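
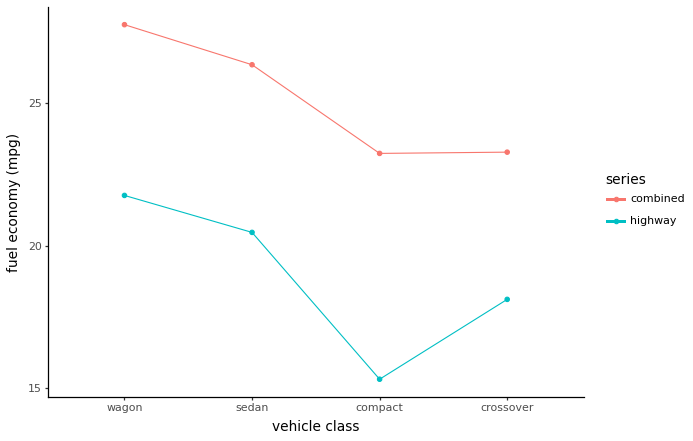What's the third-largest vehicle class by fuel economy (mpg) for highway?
Top 4 for highway: wagon ≈ 22, sedan ≈ 20, crossover ≈ 18, compact ≈ 16.

crossover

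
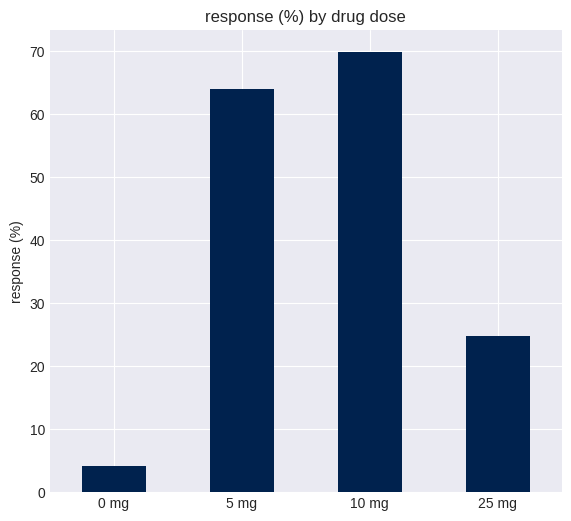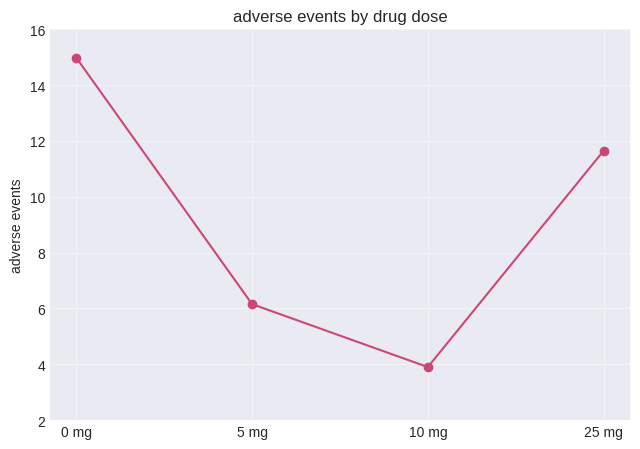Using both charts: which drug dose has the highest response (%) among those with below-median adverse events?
Chart 2 median adverse events ≈ 8; below-median drug doses: 5 mg, 10 mg. Among those, 10 mg has the highest response (%) (≈ 70).

10 mg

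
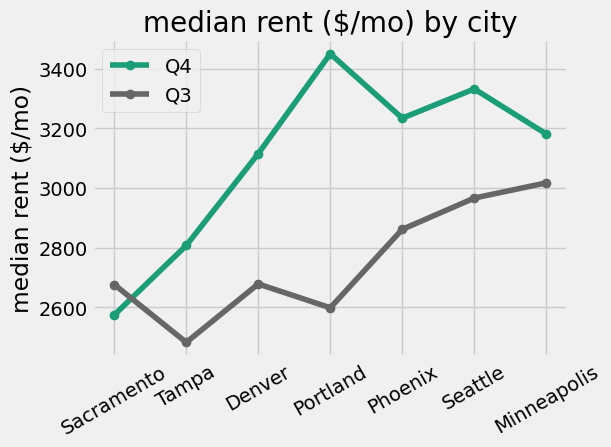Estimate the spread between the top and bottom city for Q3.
≈ 500

Max Minneapolis ≈ 3000, min Tampa ≈ 2500; range ≈ 500.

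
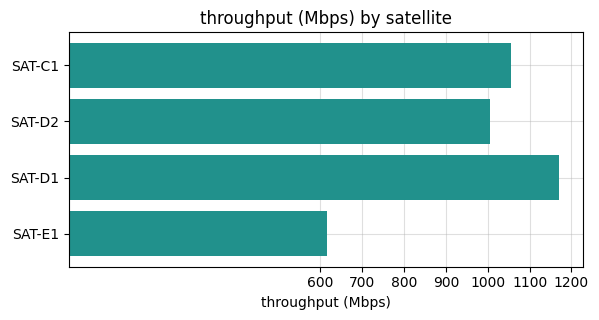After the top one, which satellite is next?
Top 3: SAT-D1 ≈ 1200, SAT-C1 ≈ 1100, SAT-D2 ≈ 1000.

SAT-C1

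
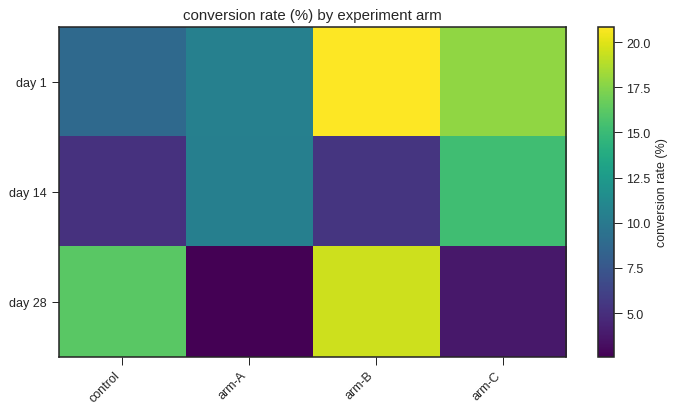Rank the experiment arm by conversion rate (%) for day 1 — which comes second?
arm-C

Top 3 for day 1: arm-B ≈ 20, arm-C ≈ 18, arm-A ≈ 10.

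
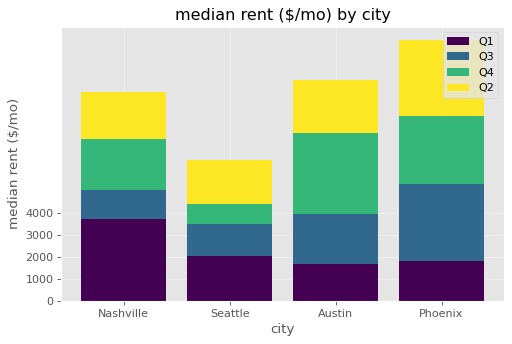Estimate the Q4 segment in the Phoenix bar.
≈ 3000

Q4 top ≈ 8000, bottom ≈ 5000; segment ≈ 3000.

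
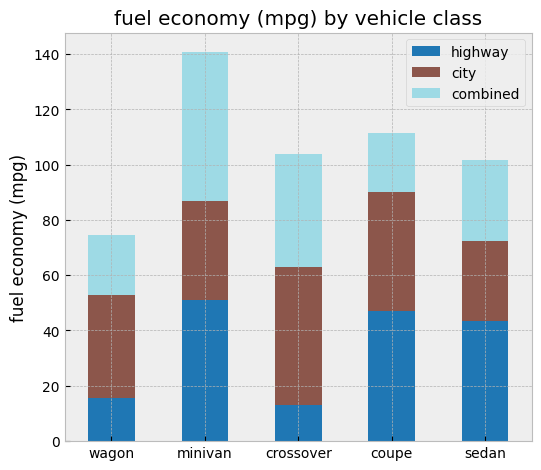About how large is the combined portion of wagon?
combined top ≈ 80, bottom ≈ 60; segment ≈ 20.

≈ 20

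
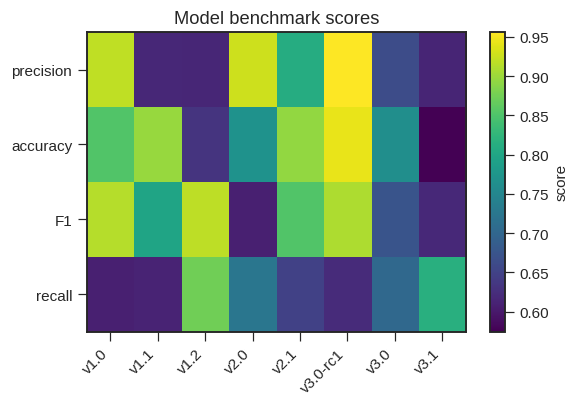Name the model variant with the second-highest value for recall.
Top 3 for recall: v1.2 ≈ 0.85, v3.1 ≈ 0.80, v2.0 ≈ 0.70.

v3.1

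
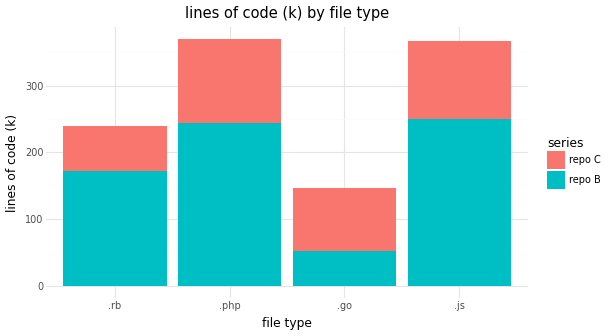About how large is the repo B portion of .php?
repo B top ≈ 250, bottom ≈ 0; segment ≈ 250.

≈ 250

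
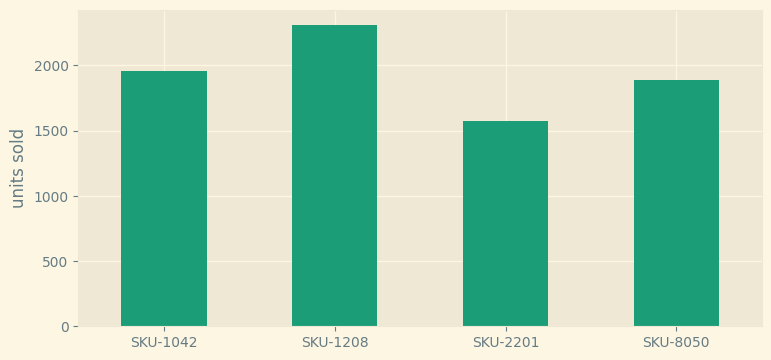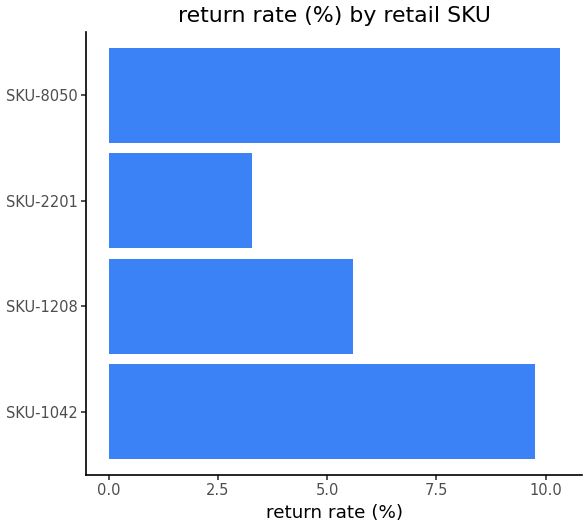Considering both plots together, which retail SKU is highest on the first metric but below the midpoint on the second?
SKU-1208

Chart 2 median return rate (%) ≈ 8; below-median retail SKUs: SKU-1208, SKU-2201. Among those, SKU-1208 has the highest units sold (≈ 2500).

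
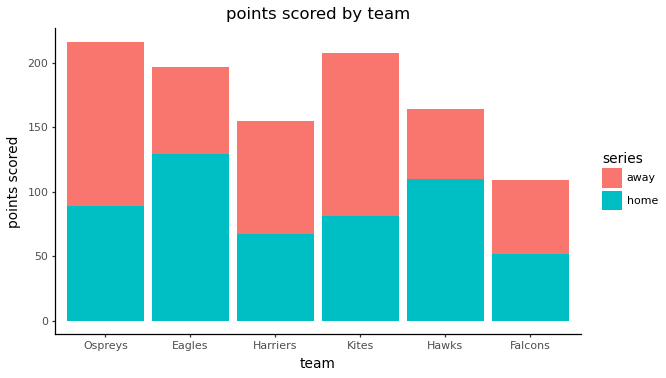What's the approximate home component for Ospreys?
home top ≈ 80, bottom ≈ 0; segment ≈ 80.

≈ 80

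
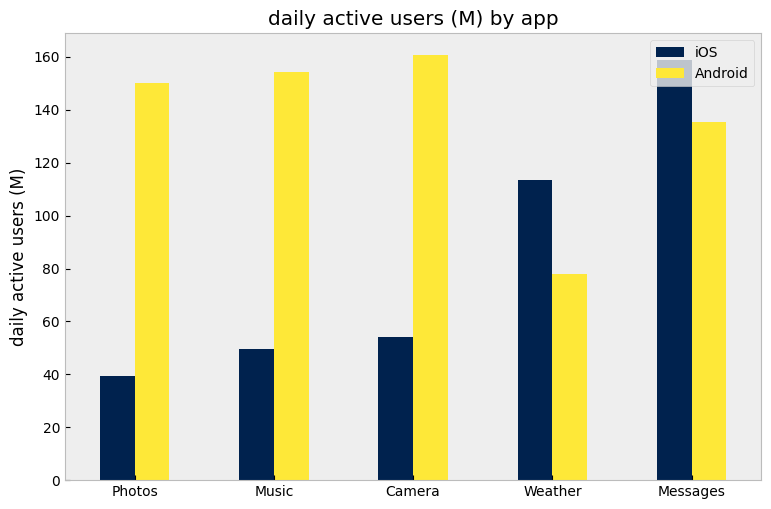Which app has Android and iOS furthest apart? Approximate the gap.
Photos: Android ≈ 160, iOS ≈ 40 → gap ≈ 120. Next-largest (Camera) is only ≈ 100.

Photos, ≈ 120 M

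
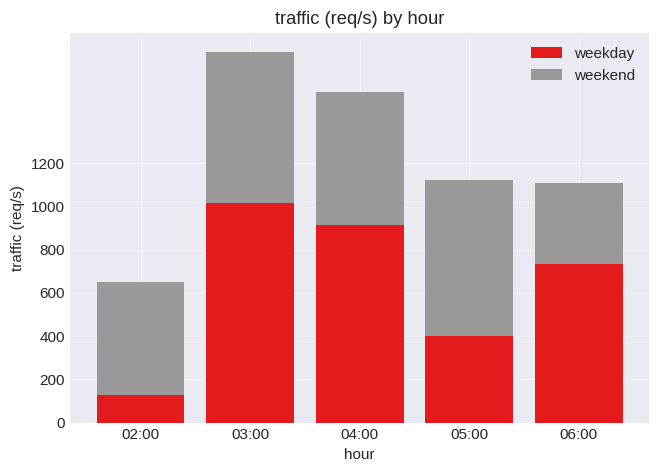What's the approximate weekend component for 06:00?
≈ 400

weekend top ≈ 1200, bottom ≈ 800; segment ≈ 400.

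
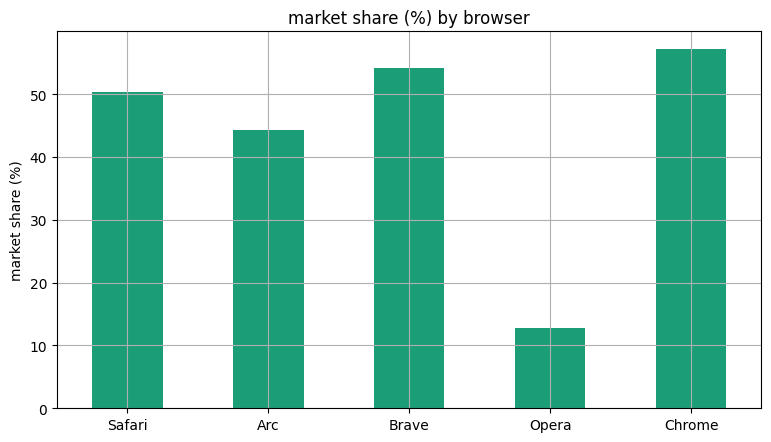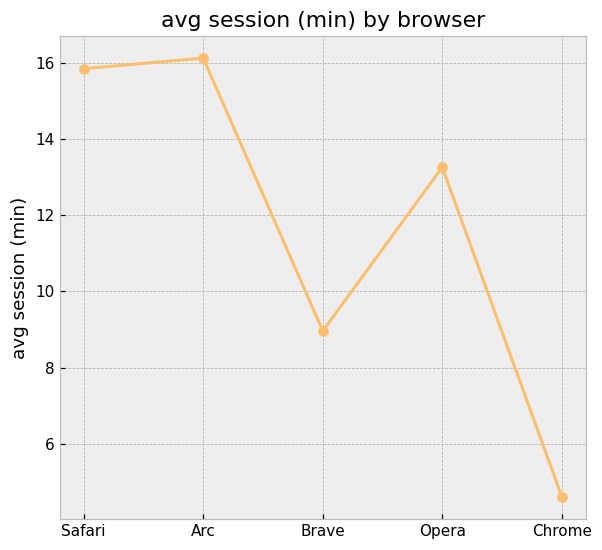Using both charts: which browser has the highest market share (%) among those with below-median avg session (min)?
Chart 2 median avg session (min) ≈ 14; below-median browsers: Brave, Chrome. Among those, Chrome has the highest market share (%) (≈ 60).

Chrome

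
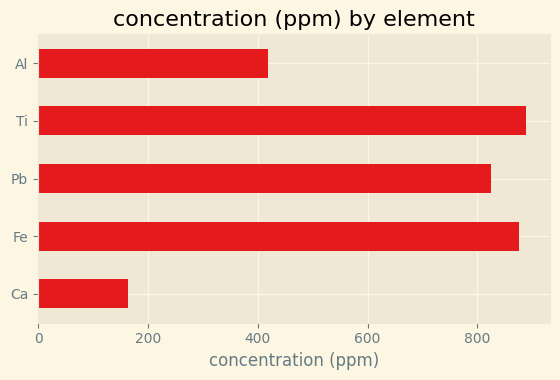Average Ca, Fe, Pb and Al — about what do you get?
(200 + 900 + 800 + 400) / 4 ≈ 575.

≈ 575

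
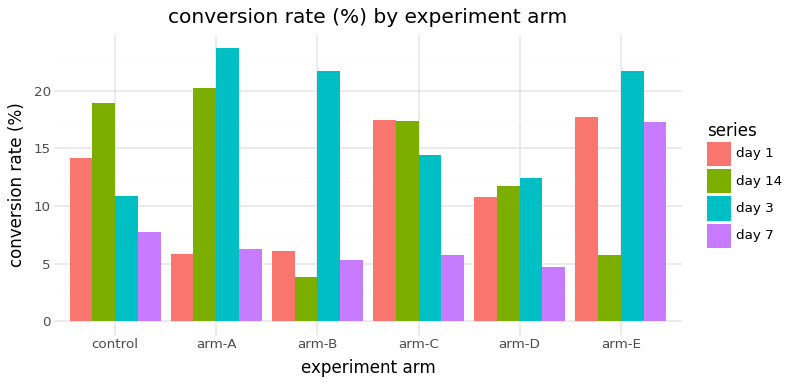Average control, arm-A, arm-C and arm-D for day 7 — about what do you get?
≈ 6

(8 + 6 + 6 + 4) / 4 ≈ 6.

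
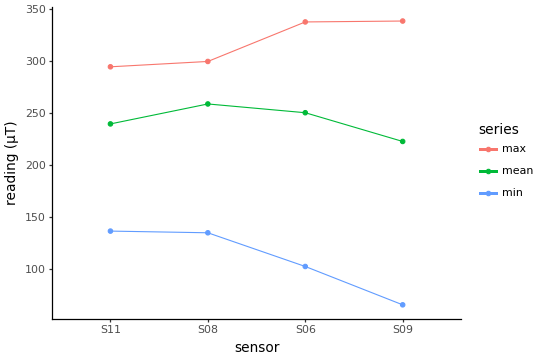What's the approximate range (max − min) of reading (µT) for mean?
Max S08 ≈ 250, min S09 ≈ 225; range ≈ 25.

≈ 25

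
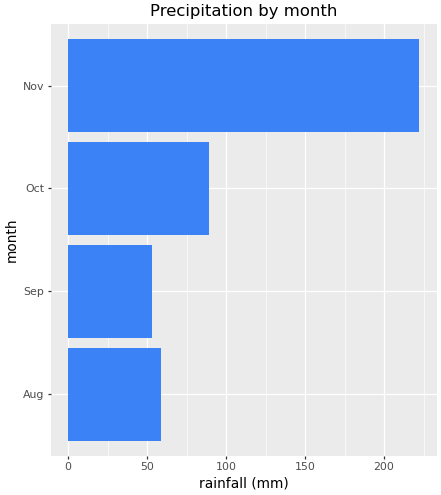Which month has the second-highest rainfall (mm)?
Top 3: Nov ≈ 220, Oct ≈ 80, Aug ≈ 60.

Oct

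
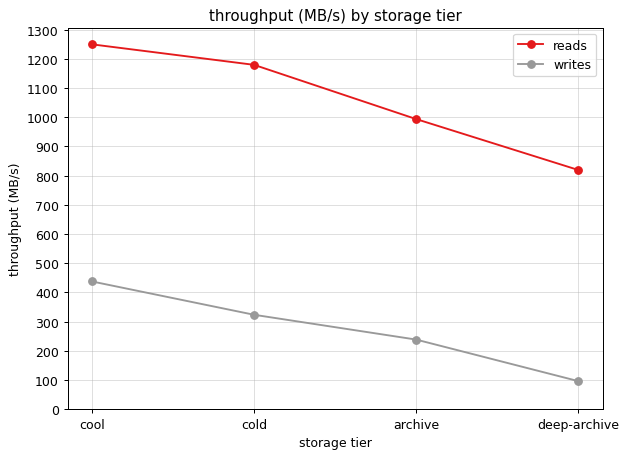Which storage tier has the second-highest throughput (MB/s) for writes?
cold

Top 3 for writes: cool ≈ 400, cold ≈ 300, archive ≈ 200.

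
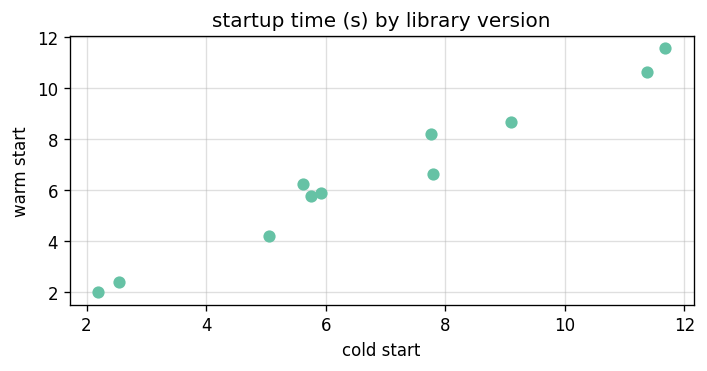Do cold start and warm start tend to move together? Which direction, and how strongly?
positive, strong

Points are positively correlated; strong (|r| ≈ 1.0).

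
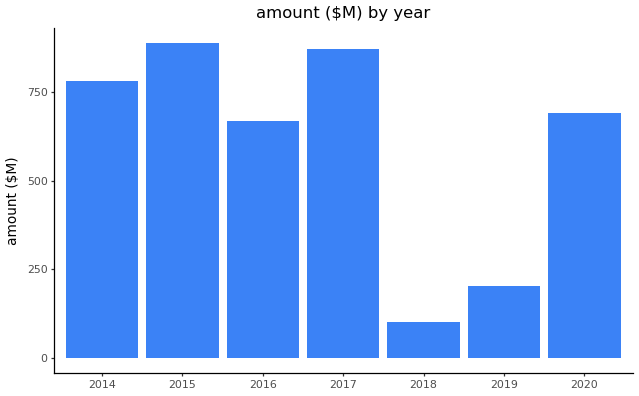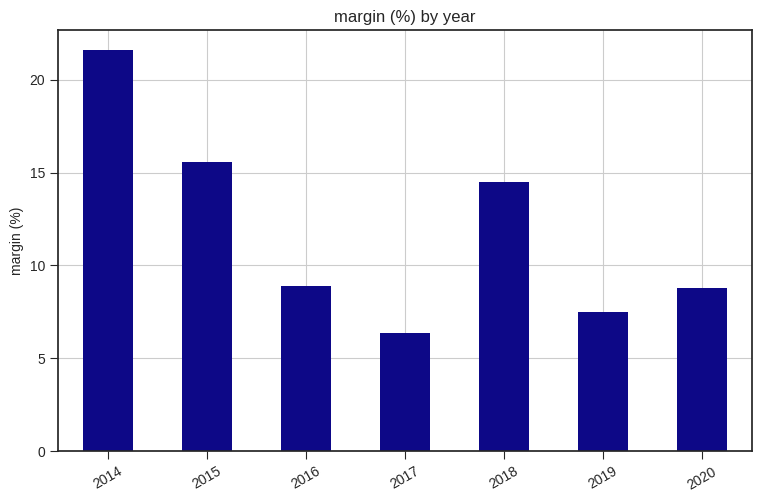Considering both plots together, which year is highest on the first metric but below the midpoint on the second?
Chart 2 median margin (%) ≈ 8; below-median years: 2017, 2019, 2020. Among those, 2017 has the highest amount ($M) (≈ 900).

2017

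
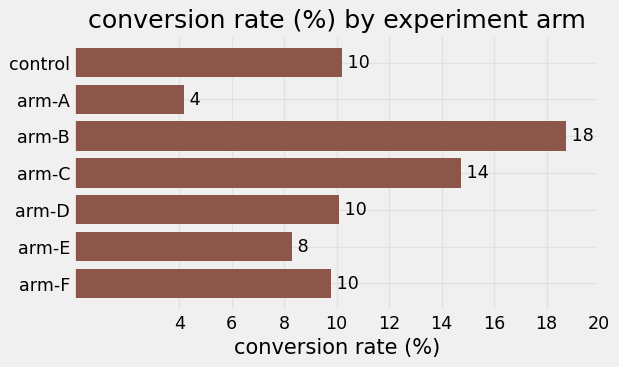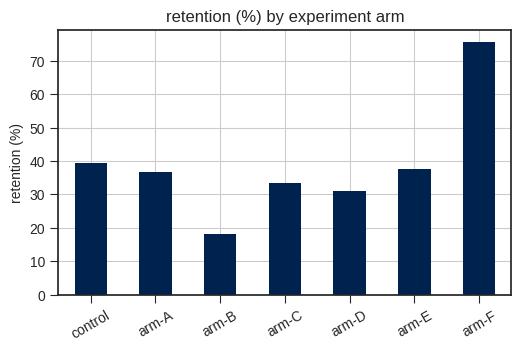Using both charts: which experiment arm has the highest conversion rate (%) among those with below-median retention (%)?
arm-B

Chart 2 median retention (%) ≈ 40; below-median experiment arms: arm-B, arm-C, arm-D. Among those, arm-B has the highest conversion rate (%) (≈ 18).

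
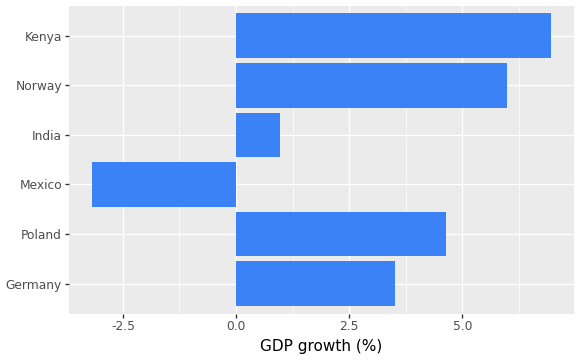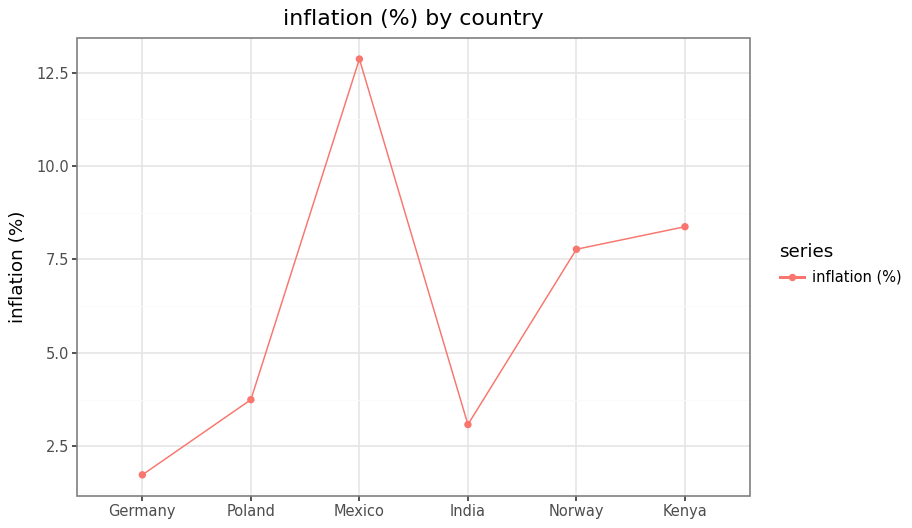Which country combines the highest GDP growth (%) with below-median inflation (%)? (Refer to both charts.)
Chart 2 median inflation (%) ≈ 6; below-median countries: Germany, Poland, India. Among those, Poland has the highest GDP growth (%) (≈ 5).

Poland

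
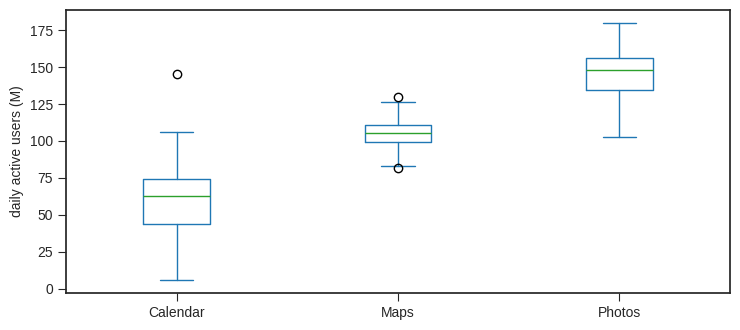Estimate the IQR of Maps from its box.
≈ 10

Q3 ≈ 110, Q1 ≈ 100; IQR ≈ 10.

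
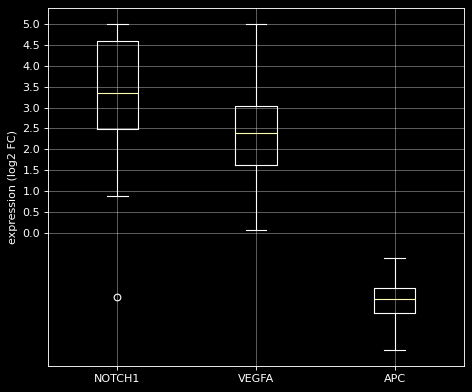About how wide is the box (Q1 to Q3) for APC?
Q3 ≈ -1.5, Q1 ≈ -2.0; IQR ≈ 0.5.

≈ 0.5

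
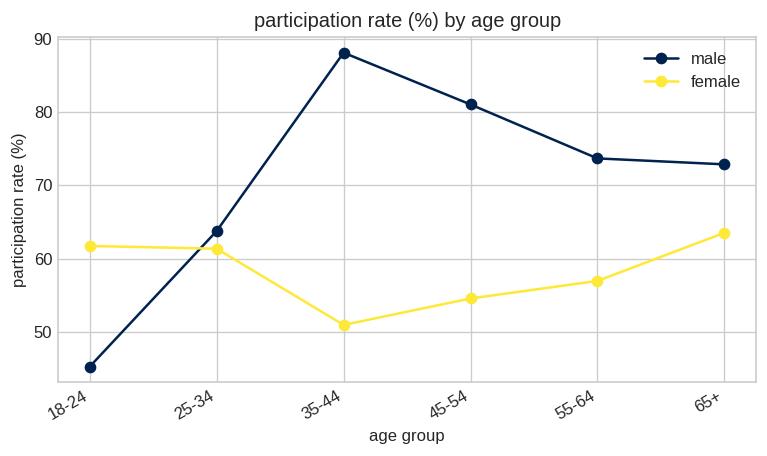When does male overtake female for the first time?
25-34

18-24: male ≈ 45 vs female ≈ 60 (not yet); 25-34: male ≈ 65 vs female ≈ 60 (first crossover).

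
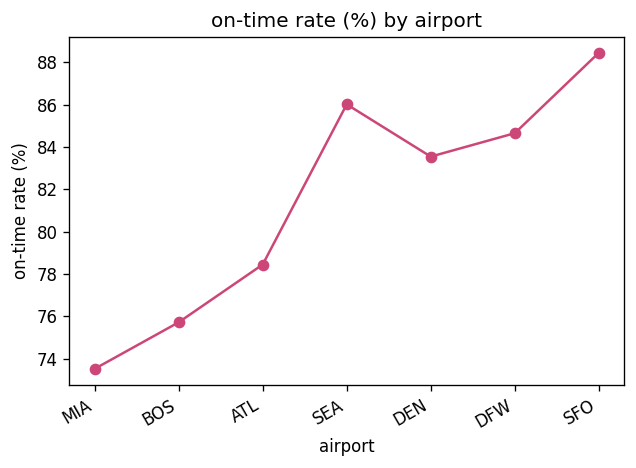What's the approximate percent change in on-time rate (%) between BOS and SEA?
BOS ≈ 76, SEA ≈ 86; (86 − 76) / 76 ≈ +13.2%.

≈ +13.2%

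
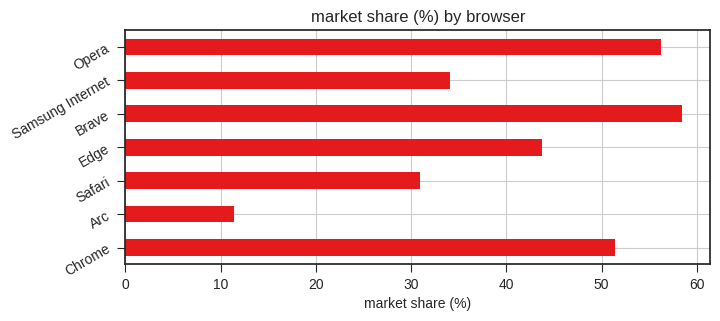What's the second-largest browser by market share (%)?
Opera

Top 3: Brave ≈ 60, Opera ≈ 55, Chrome ≈ 50.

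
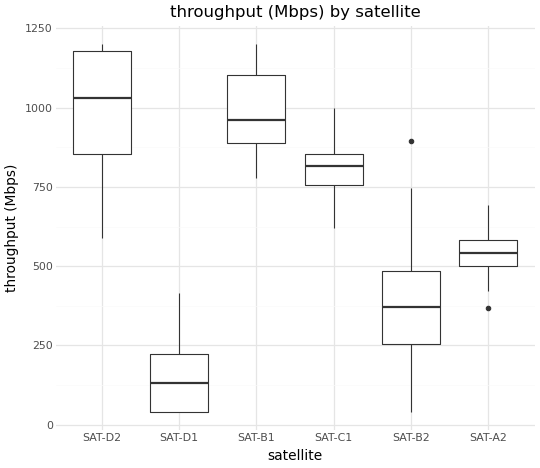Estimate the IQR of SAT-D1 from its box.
≈ 200

Q3 ≈ 200, Q1 ≈ 0; IQR ≈ 200.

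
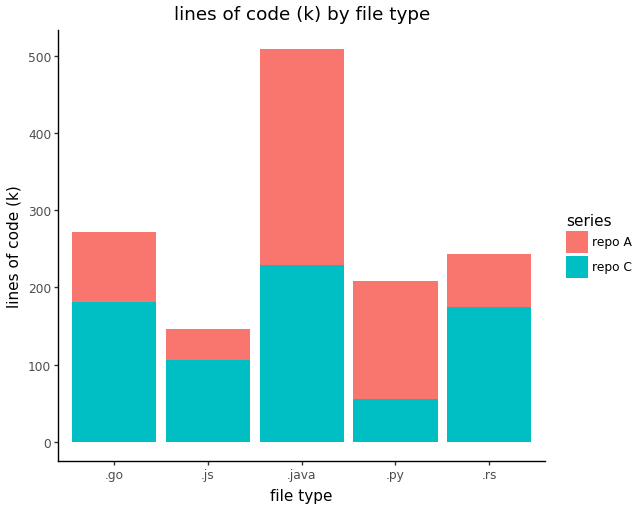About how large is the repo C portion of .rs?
≈ 150

repo C top ≈ 150, bottom ≈ 0; segment ≈ 150.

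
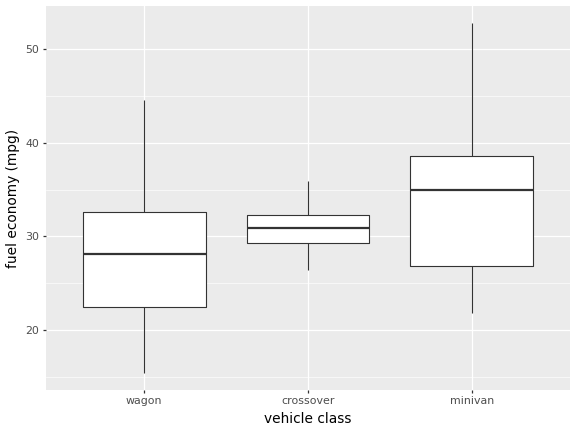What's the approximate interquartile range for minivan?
Q3 ≈ 38.5, Q1 ≈ 27.0; IQR ≈ 11.5.

≈ 11.5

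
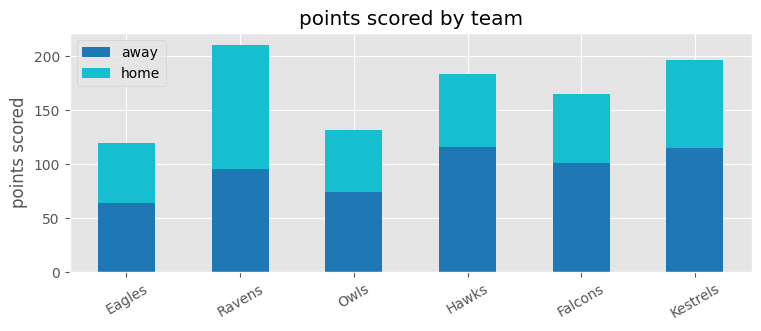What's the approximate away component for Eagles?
away top ≈ 60, bottom ≈ 0; segment ≈ 60.

≈ 60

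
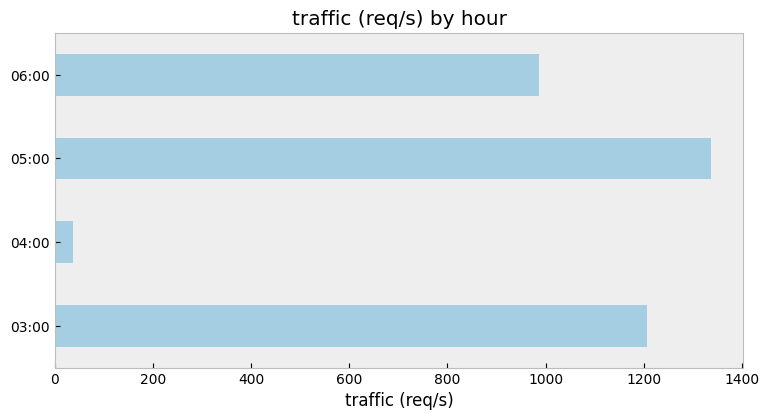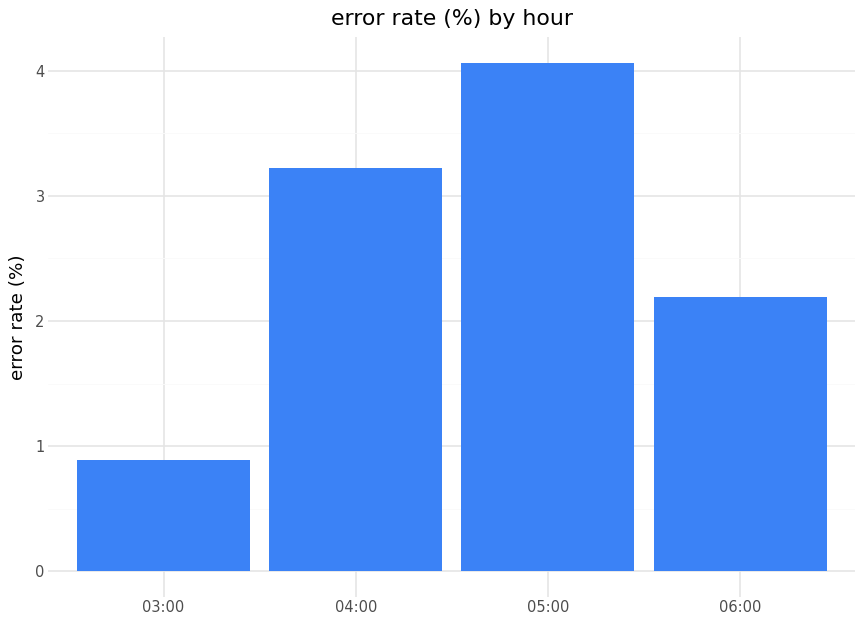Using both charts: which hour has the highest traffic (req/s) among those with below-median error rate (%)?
03:00

Chart 2 median error rate (%) ≈ 2.5; below-median hours: 03:00, 06:00. Among those, 03:00 has the highest traffic (req/s) (≈ 1200).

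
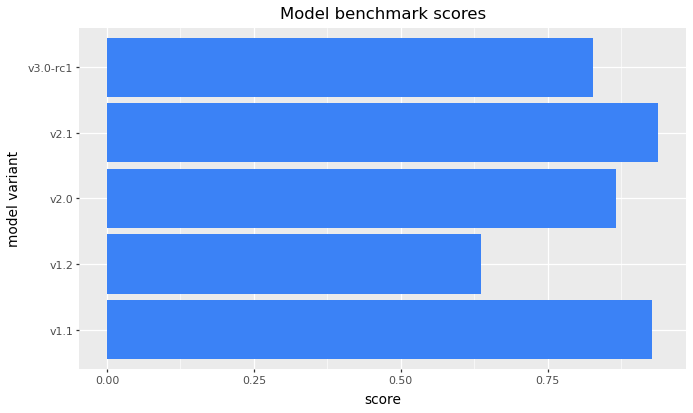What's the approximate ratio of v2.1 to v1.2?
v2.1 ≈ 0.9, v1.2 ≈ 0.6; 0.9/0.6 ≈ 1.5.

≈ 1.5×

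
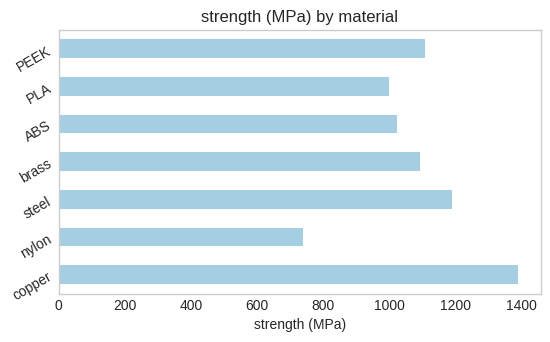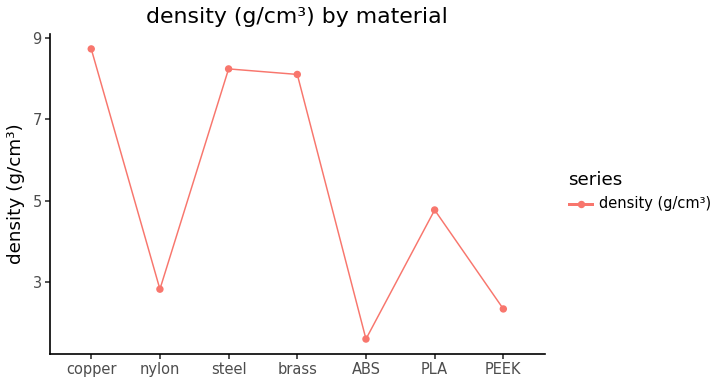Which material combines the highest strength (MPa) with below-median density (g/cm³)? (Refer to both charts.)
Chart 2 median density (g/cm³) ≈ 5; below-median materials: nylon, ABS, PEEK. Among those, PEEK has the highest strength (MPa) (≈ 1200).

PEEK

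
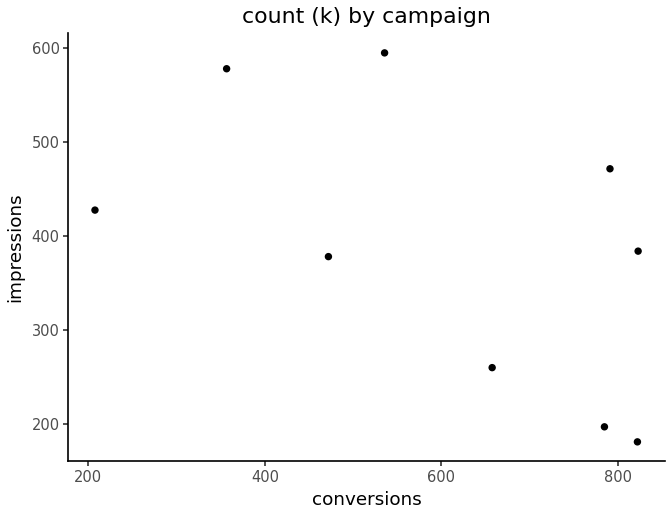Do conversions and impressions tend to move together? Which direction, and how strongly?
Points are negatively correlated; moderate (|r| ≈ 0.5).

negative, moderate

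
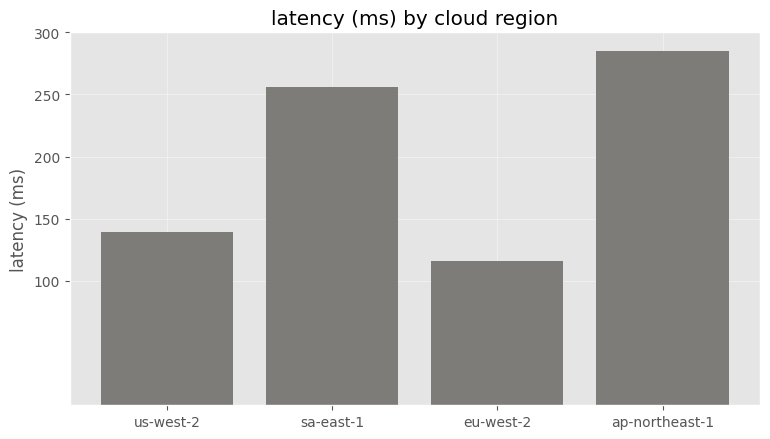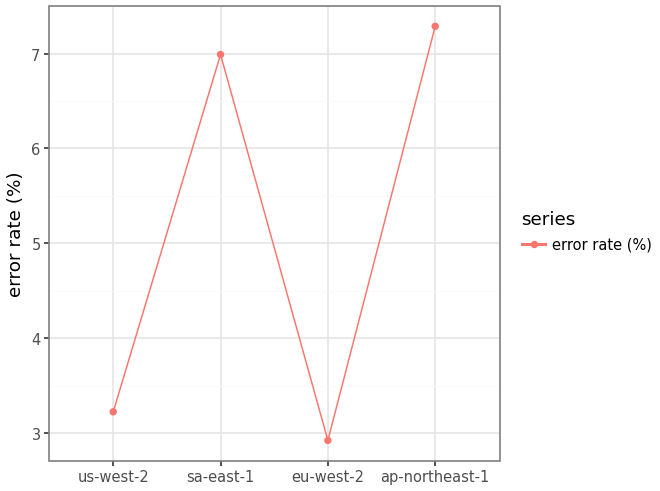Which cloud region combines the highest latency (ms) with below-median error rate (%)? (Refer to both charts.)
us-west-2

Chart 2 median error rate (%) ≈ 5; below-median cloud regions: us-west-2, eu-west-2. Among those, us-west-2 has the highest latency (ms) (≈ 150).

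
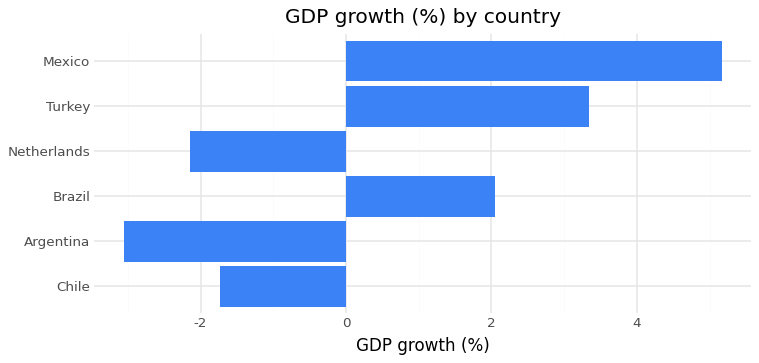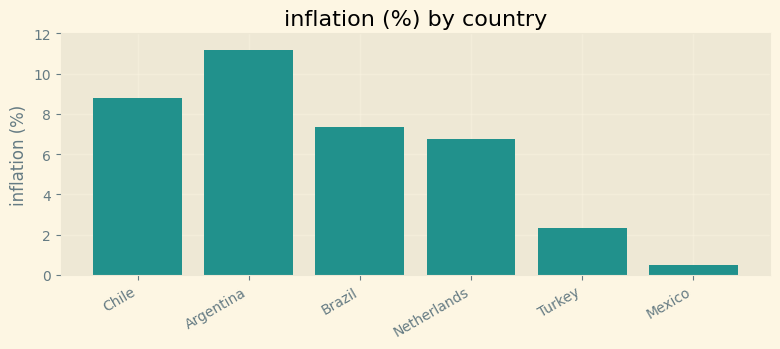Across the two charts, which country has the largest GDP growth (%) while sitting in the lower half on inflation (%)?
Chart 2 median inflation (%) ≈ 8; below-median countries: Netherlands, Turkey, Mexico. Among those, Mexico has the highest GDP growth (%) (≈ 5).

Mexico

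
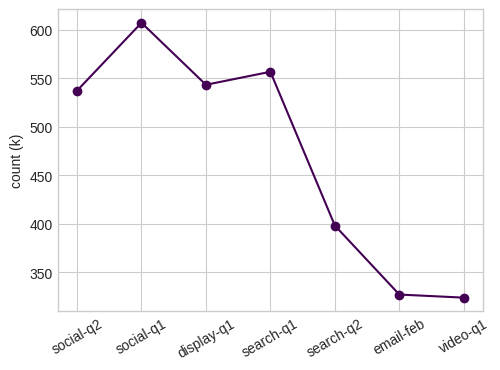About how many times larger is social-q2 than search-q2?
social-q2 ≈ 525, search-q2 ≈ 400; 525/400 ≈ 1.31.

≈ 1.31×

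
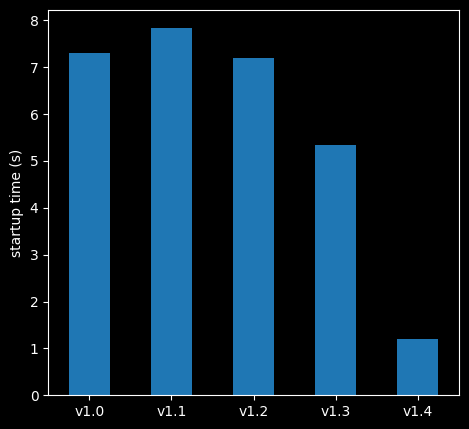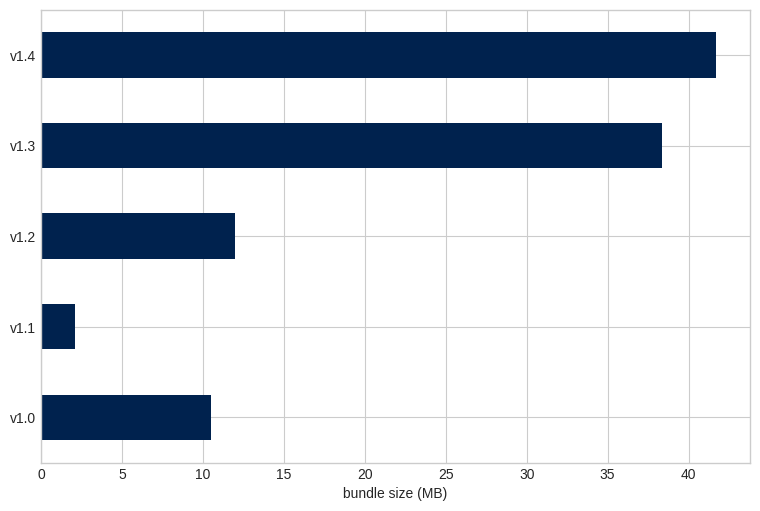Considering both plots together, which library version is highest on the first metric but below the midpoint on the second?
Chart 2 median bundle size (MB) ≈ 10; below-median library versions: v1.0, v1.1. Among those, v1.1 has the highest startup time (s) (≈ 8).

v1.1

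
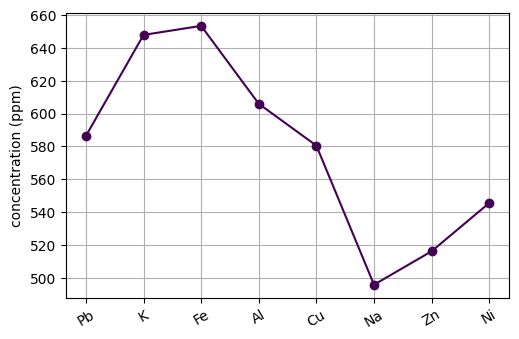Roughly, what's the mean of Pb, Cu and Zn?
≈ 560

(580 + 580 + 520) / 3 ≈ 560.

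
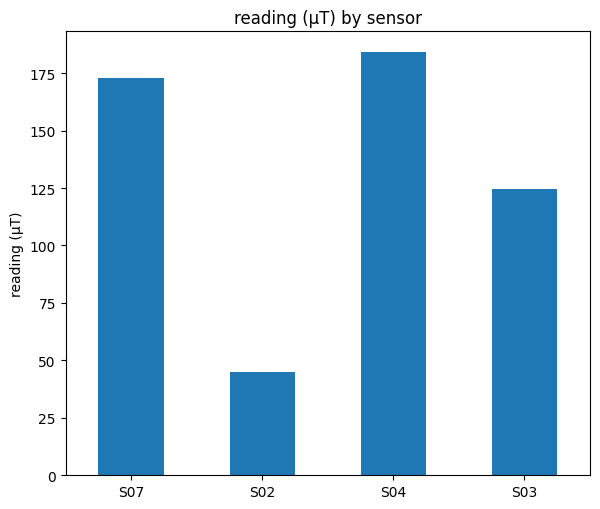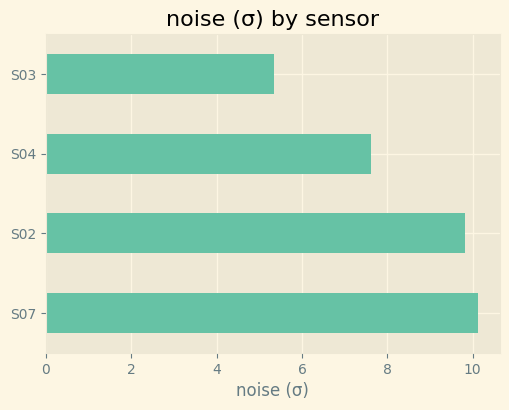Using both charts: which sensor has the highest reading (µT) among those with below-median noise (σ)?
S04

Chart 2 median noise (σ) ≈ 9; below-median sensors: S04, S03. Among those, S04 has the highest reading (µT) (≈ 180).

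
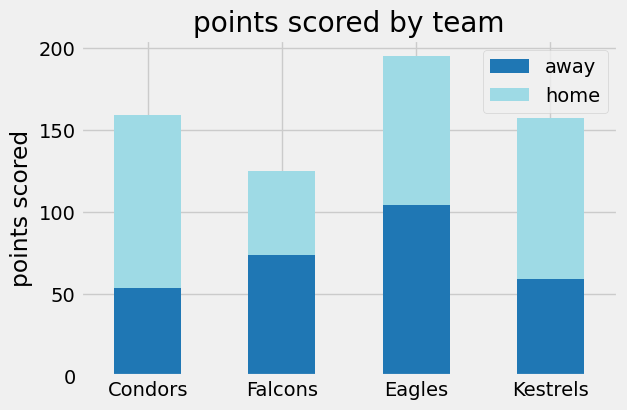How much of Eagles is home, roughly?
≈ 100

home top ≈ 200, bottom ≈ 100; segment ≈ 100.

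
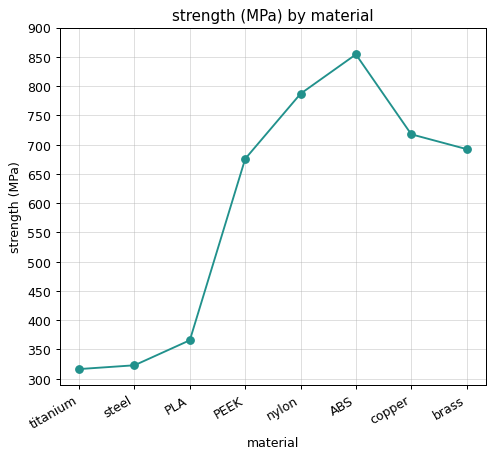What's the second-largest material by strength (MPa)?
Top 3: ABS ≈ 850, nylon ≈ 800, copper ≈ 700.

nylon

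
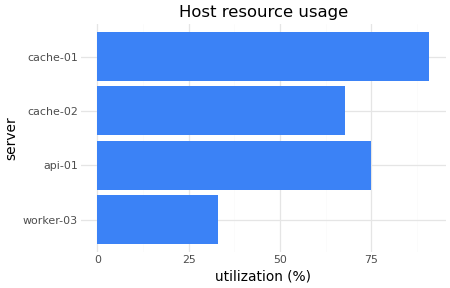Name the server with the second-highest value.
api-01

Top 3: cache-01 ≈ 90, api-01 ≈ 80, cache-02 ≈ 70.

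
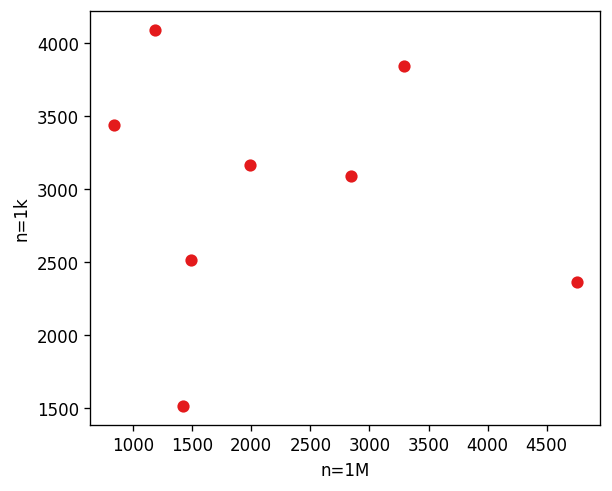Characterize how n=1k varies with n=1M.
Points are roughly uncorrelated; weak (|r| ≈ 0.1).

no clear correlation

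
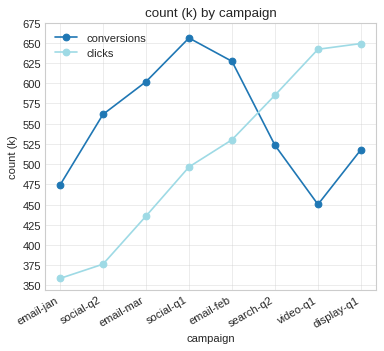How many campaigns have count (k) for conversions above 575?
Above 575: email-mar, social-q1, email-feb.

3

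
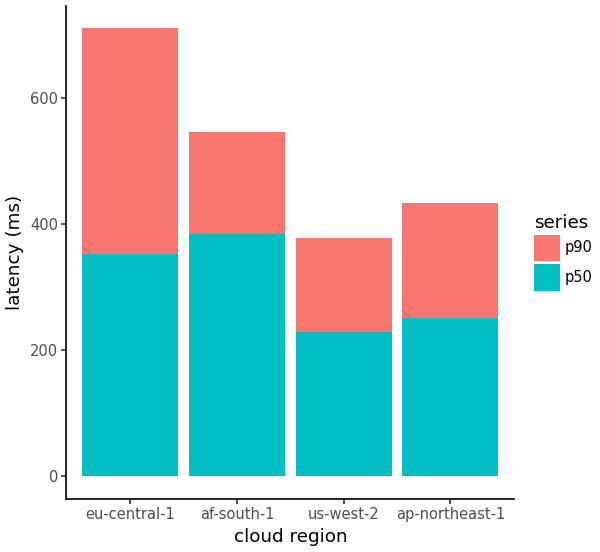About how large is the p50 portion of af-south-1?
p50 top ≈ 400, bottom ≈ 0; segment ≈ 400.

≈ 400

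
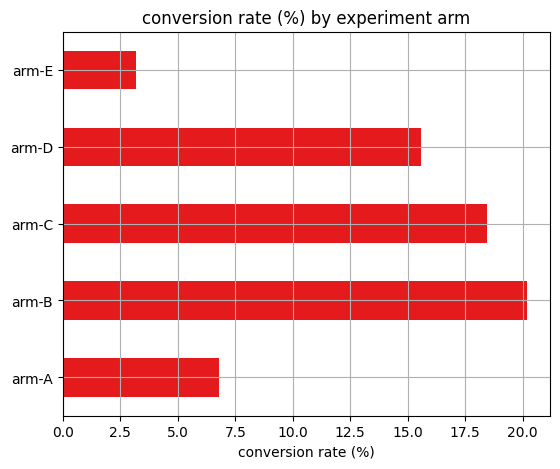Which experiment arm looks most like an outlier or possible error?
arm-E ≈ 4; the rest sit between ≈ 6 and ≈ 20.

arm-E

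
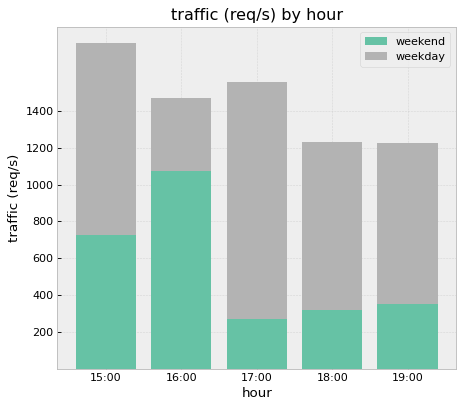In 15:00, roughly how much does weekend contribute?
weekend top ≈ 800, bottom ≈ 0; segment ≈ 800.

≈ 800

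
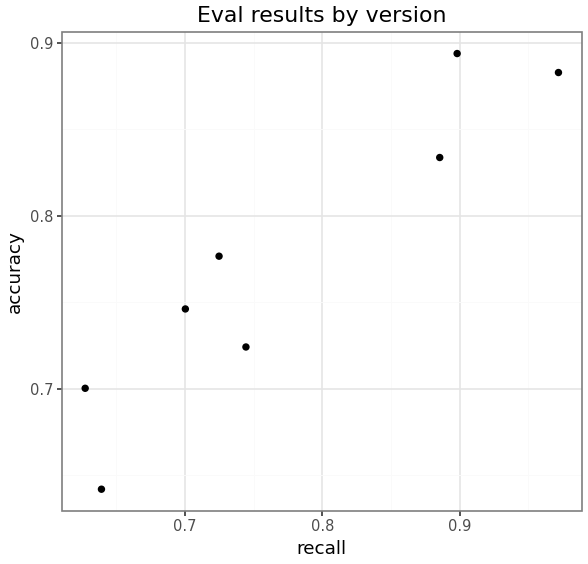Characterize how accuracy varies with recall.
positive, strong

Points are positively correlated; strong (|r| ≈ 0.9).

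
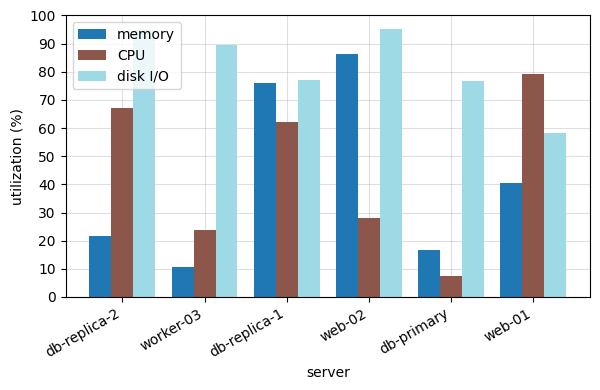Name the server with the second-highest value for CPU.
db-replica-2

Top 3 for CPU: web-01 ≈ 80, db-replica-2 ≈ 70, db-replica-1 ≈ 60.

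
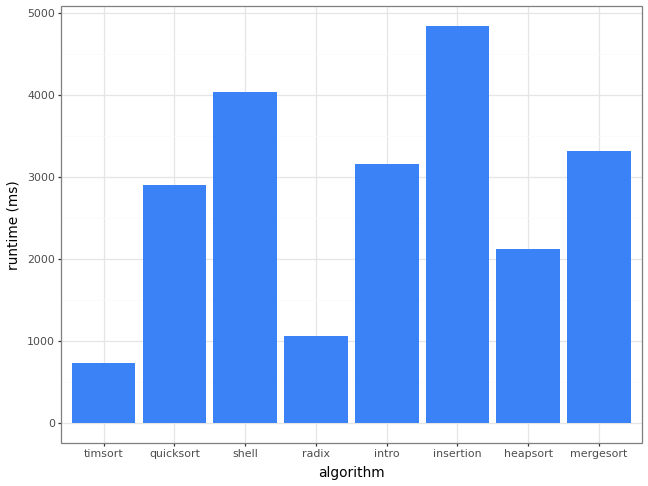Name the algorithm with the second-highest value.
shell

Top 3: insertion ≈ 5000, shell ≈ 4000, mergesort ≈ 3500.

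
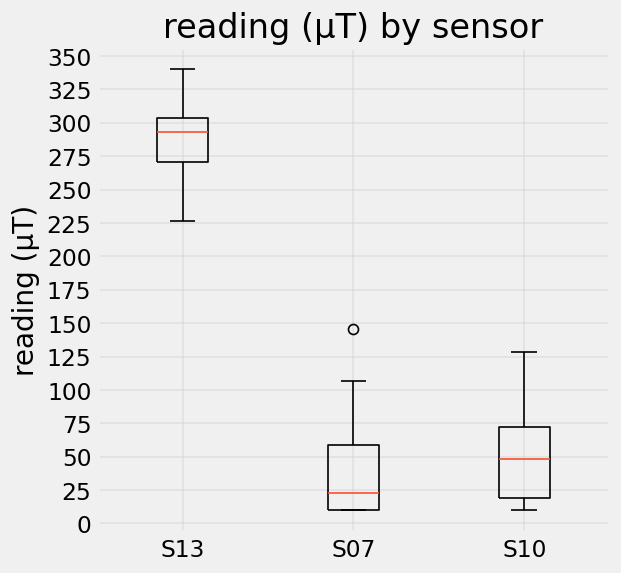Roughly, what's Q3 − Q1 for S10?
Q3 ≈ 75, Q1 ≈ 25; IQR ≈ 50.

≈ 50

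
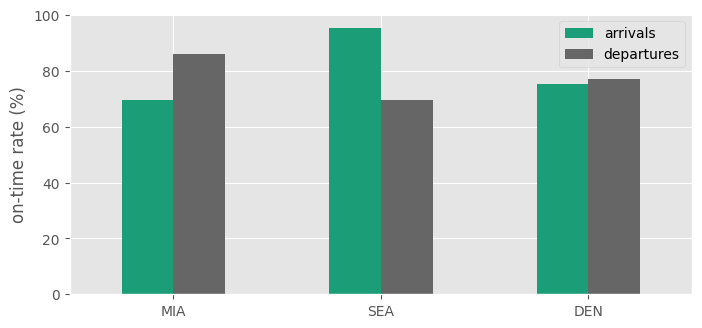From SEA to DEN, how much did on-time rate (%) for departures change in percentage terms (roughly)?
≈ +14.3%

SEA ≈ 70, DEN ≈ 80; (80 − 70) / 70 ≈ +14.3%.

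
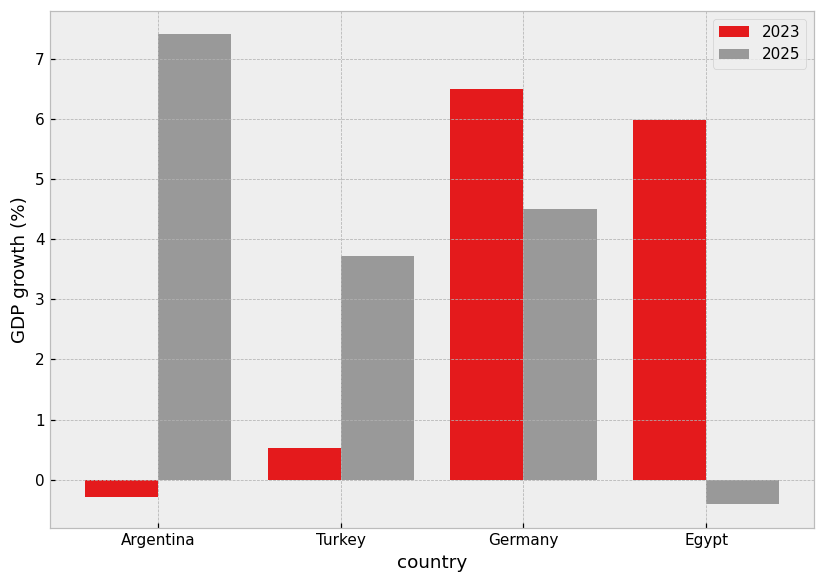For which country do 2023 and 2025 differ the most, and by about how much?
Argentina, ≈ 7 %

Argentina: 2023 ≈ 0, 2025 ≈ 7 → gap ≈ 7. Next-largest (Egypt) is only ≈ 6.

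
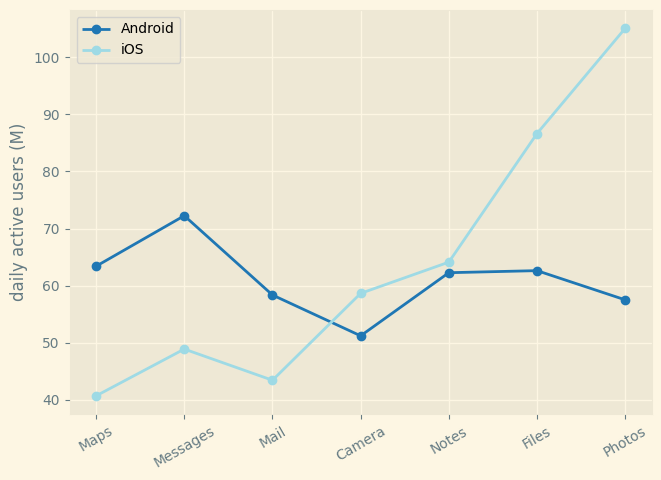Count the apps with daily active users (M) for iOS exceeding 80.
Above 80: Files, Photos.

2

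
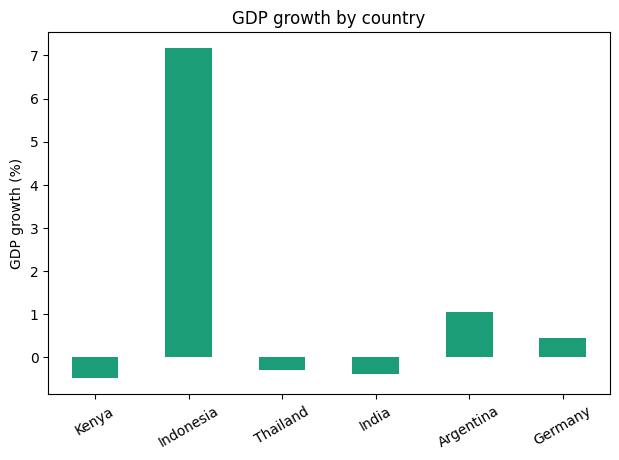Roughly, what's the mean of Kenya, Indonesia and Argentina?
(0 + 7 + 1) / 3 ≈ 3.

≈ 3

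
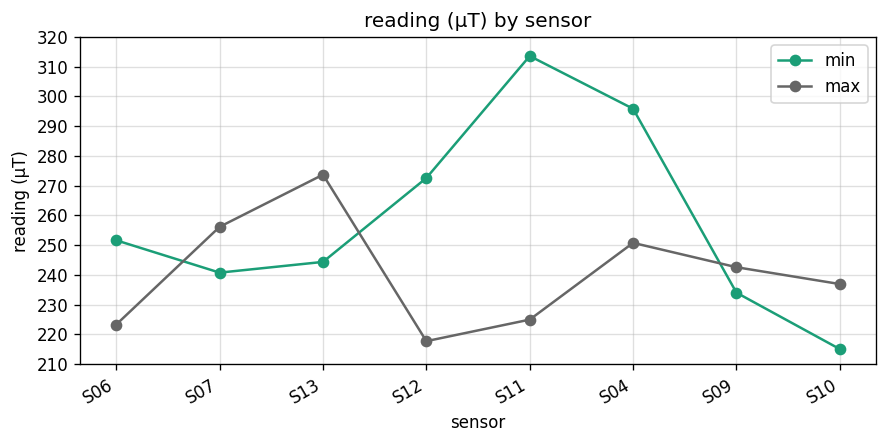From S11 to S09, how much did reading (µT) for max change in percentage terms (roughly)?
S11 ≈ 220, S09 ≈ 240; (240 − 220) / 220 ≈ +9.1%.

≈ +9.1%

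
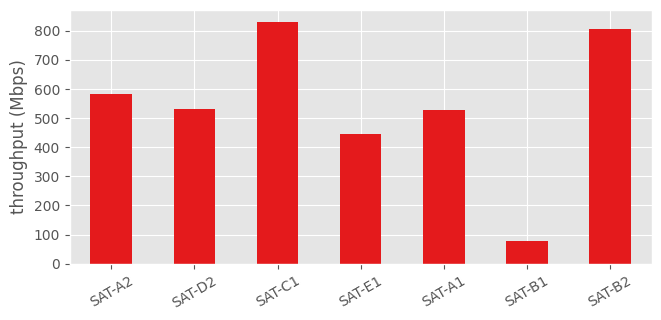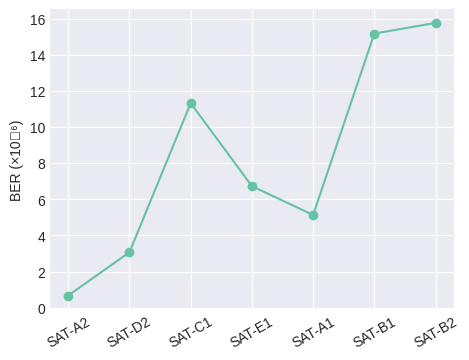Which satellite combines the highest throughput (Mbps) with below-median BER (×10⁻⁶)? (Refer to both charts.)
SAT-A2

Chart 2 median BER (×10⁻⁶) ≈ 6; below-median satellites: SAT-A2, SAT-D2, SAT-A1. Among those, SAT-A2 has the highest throughput (Mbps) (≈ 600).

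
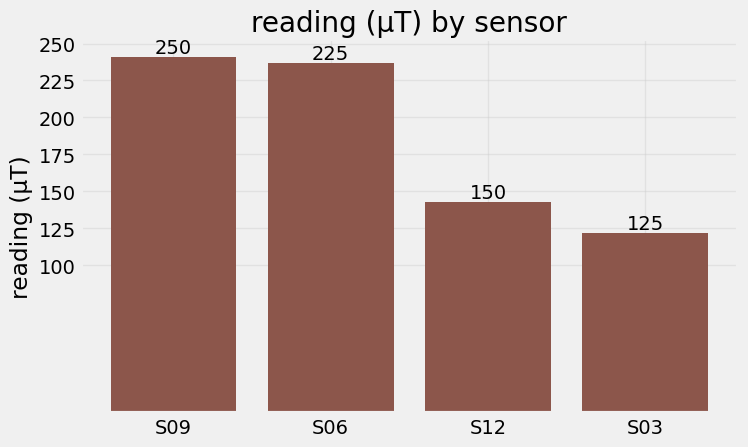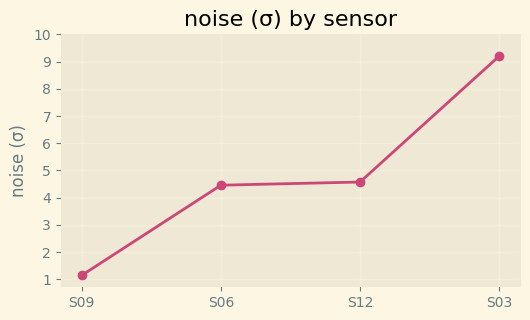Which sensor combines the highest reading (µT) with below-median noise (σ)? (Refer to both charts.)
S09

Chart 2 median noise (σ) ≈ 5; below-median sensors: S09, S06. Among those, S09 has the highest reading (µT) (≈ 250).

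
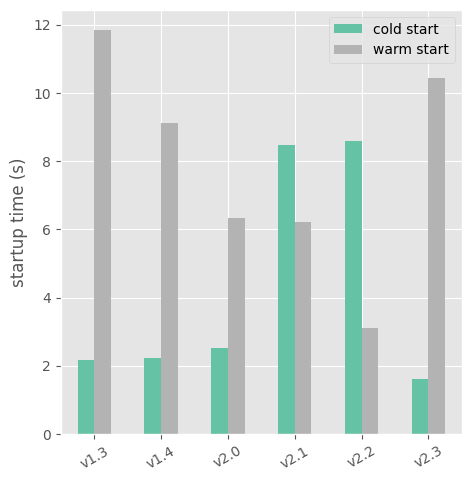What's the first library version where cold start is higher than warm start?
v2.1

v2.0: cold start ≈ 3 vs warm start ≈ 6 (not yet); v2.1: cold start ≈ 8 vs warm start ≈ 6 (first crossover).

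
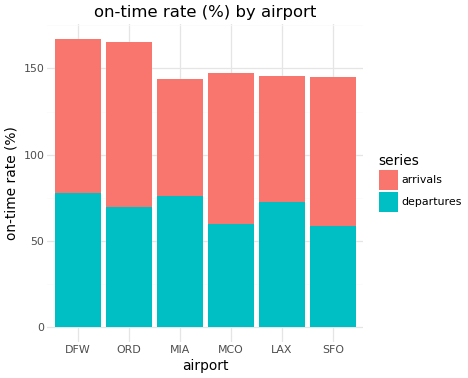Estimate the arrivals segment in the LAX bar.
≈ 60

arrivals top ≈ 140, bottom ≈ 80; segment ≈ 60.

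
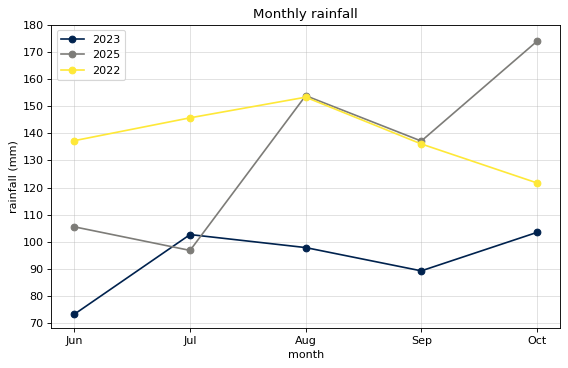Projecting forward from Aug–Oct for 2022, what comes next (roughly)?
Last three: 150, 140, 120 → slope ≈ -15/step → next ≈ 105.

≈ 105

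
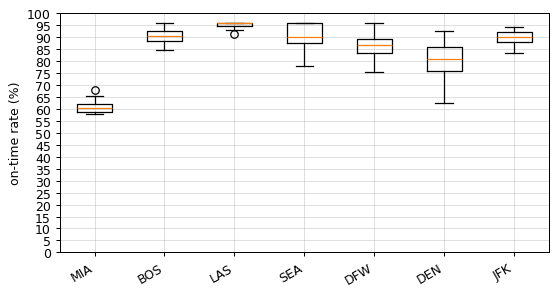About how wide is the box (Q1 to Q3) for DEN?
≈ 10

Q3 ≈ 85, Q1 ≈ 75; IQR ≈ 10.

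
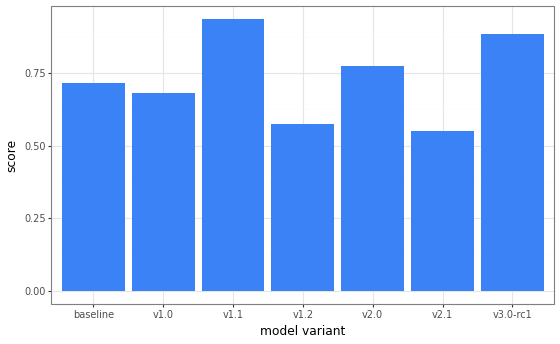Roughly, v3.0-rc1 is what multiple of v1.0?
v3.0-rc1 ≈ 0.9, v1.0 ≈ 0.7; 0.9/0.7 ≈ 1.29.

≈ 1.29×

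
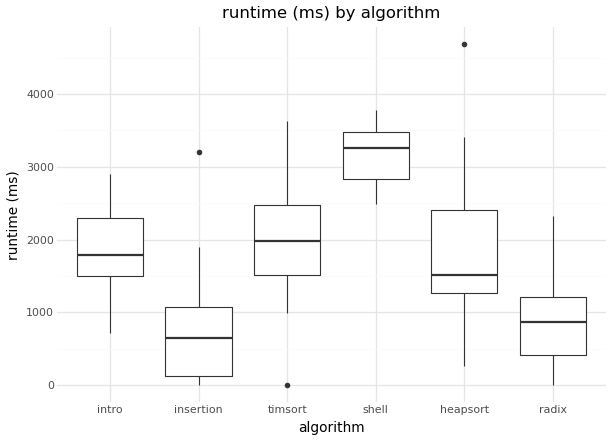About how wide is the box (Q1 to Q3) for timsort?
≈ 1000

Q3 ≈ 2500, Q1 ≈ 1500; IQR ≈ 1000.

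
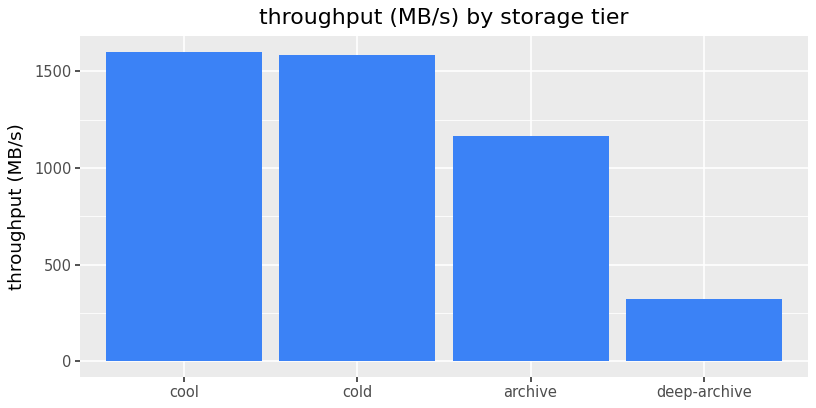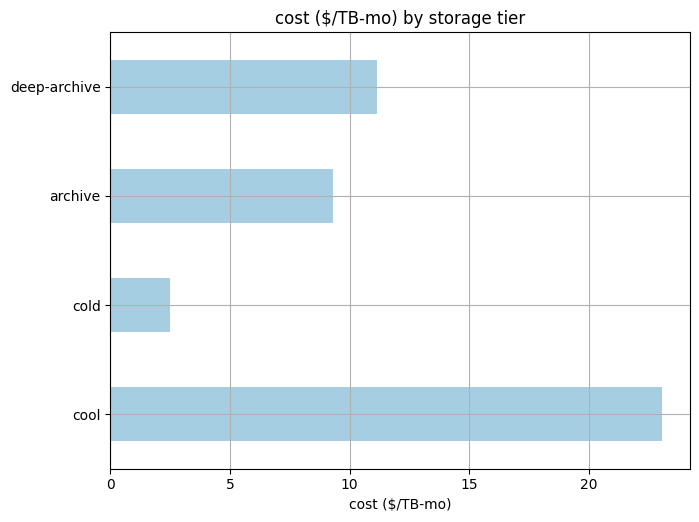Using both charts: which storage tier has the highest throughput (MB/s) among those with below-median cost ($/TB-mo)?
Chart 2 median cost ($/TB-mo) ≈ 10; below-median storage tiers: cold, archive. Among those, cold has the highest throughput (MB/s) (≈ 1600).

cold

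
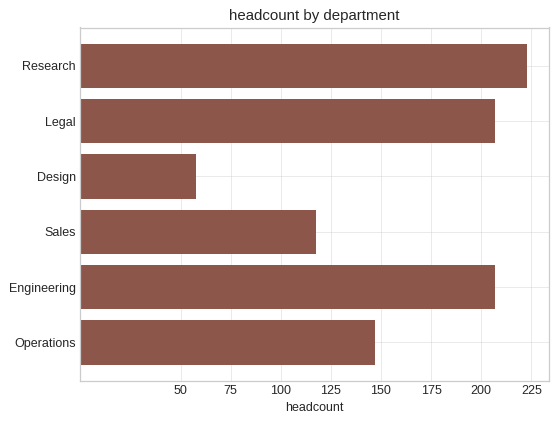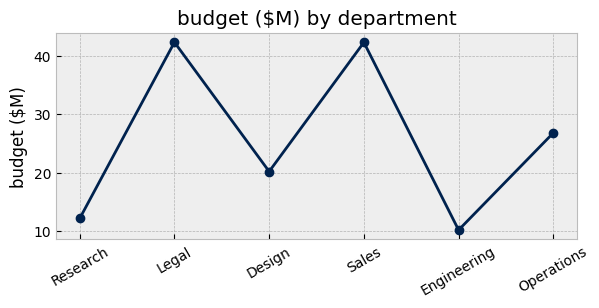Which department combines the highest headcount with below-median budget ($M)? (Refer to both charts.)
Chart 2 median budget ($M) ≈ 25; below-median departments: Research, Design, Engineering. Among those, Research has the highest headcount (≈ 225).

Research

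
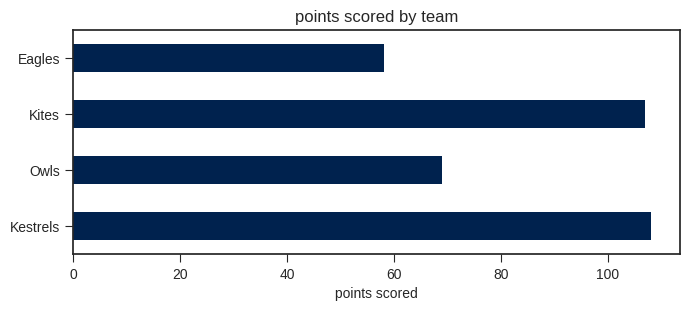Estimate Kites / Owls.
≈ 1.57×

Kites ≈ 110, Owls ≈ 70; 110/70 ≈ 1.57.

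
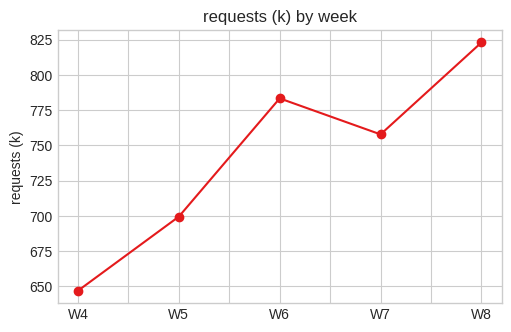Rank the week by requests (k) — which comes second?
W6

Top 3: W8 ≈ 820, W6 ≈ 780, W7 ≈ 760.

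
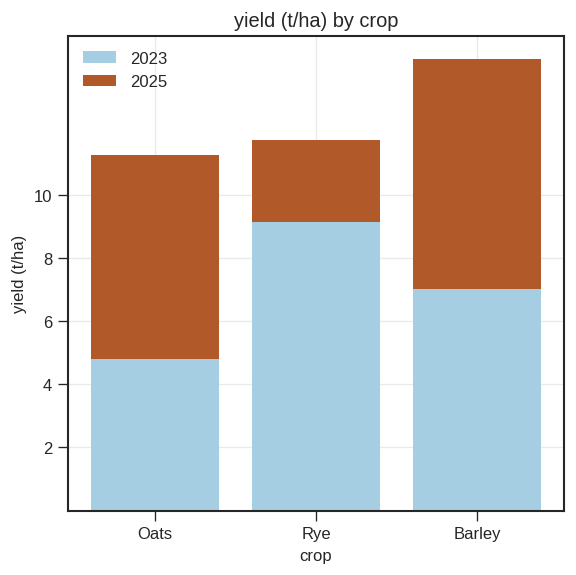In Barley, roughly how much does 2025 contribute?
≈ 6

2025 top ≈ 14, bottom ≈ 8; segment ≈ 6.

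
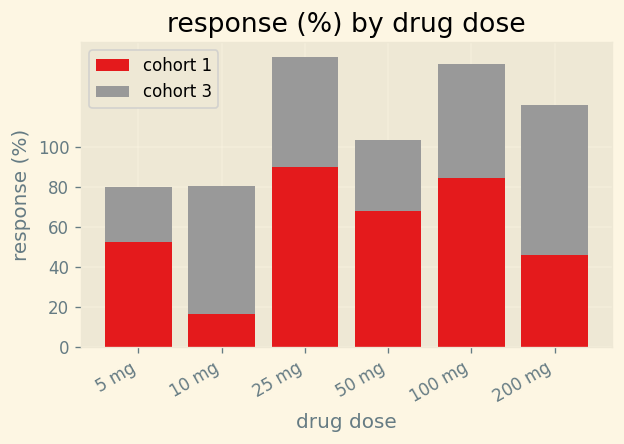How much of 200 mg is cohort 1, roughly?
cohort 1 top ≈ 40, bottom ≈ 0; segment ≈ 40.

≈ 40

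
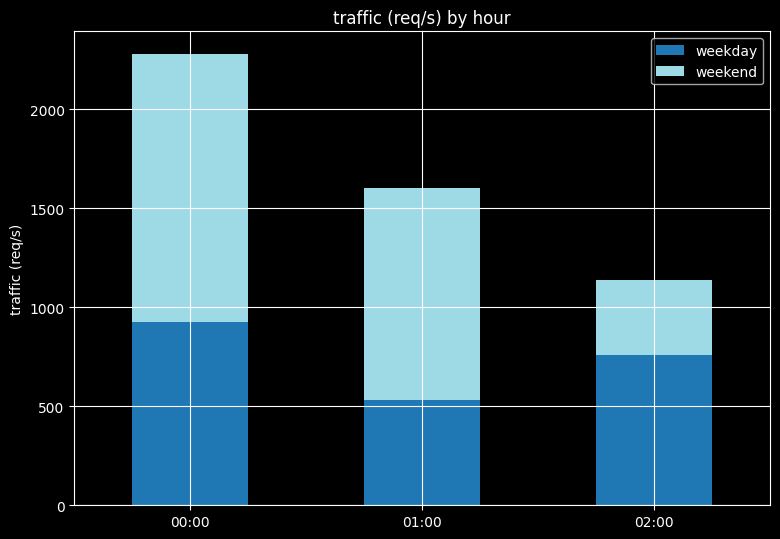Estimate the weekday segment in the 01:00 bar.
weekday top ≈ 600, bottom ≈ 0; segment ≈ 600.

≈ 600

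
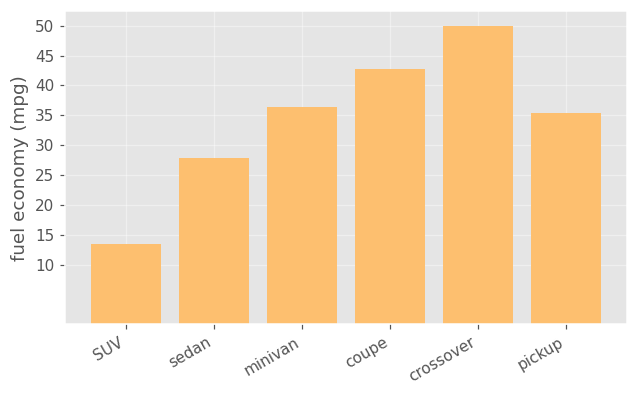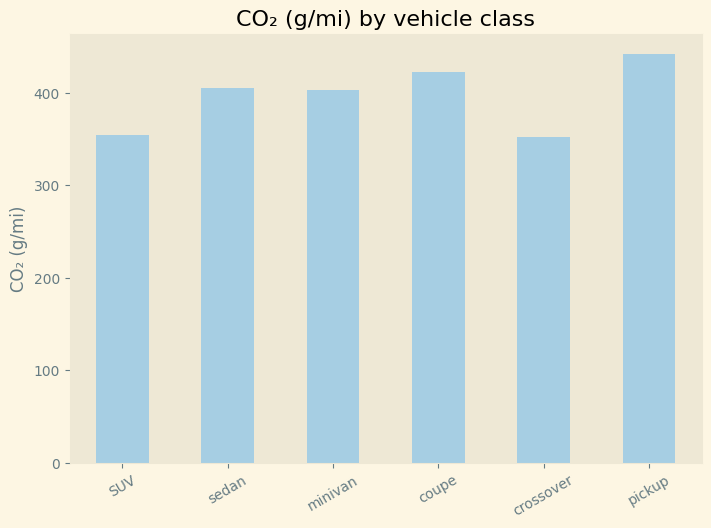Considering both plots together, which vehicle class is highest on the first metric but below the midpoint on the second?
crossover

Chart 2 median CO₂ (g/mi) ≈ 400; below-median vehicle classes: SUV, minivan, crossover. Among those, crossover has the highest fuel economy (mpg) (≈ 50).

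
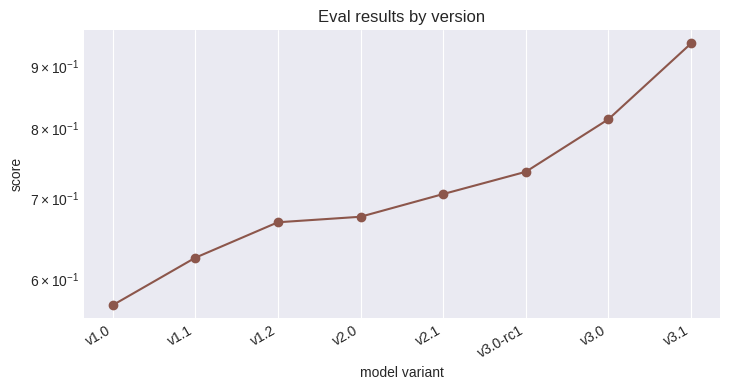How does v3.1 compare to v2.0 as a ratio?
≈ 1.36×

v3.1 ≈ 0.95, v2.0 ≈ 0.70; 0.95/0.70 ≈ 1.36.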